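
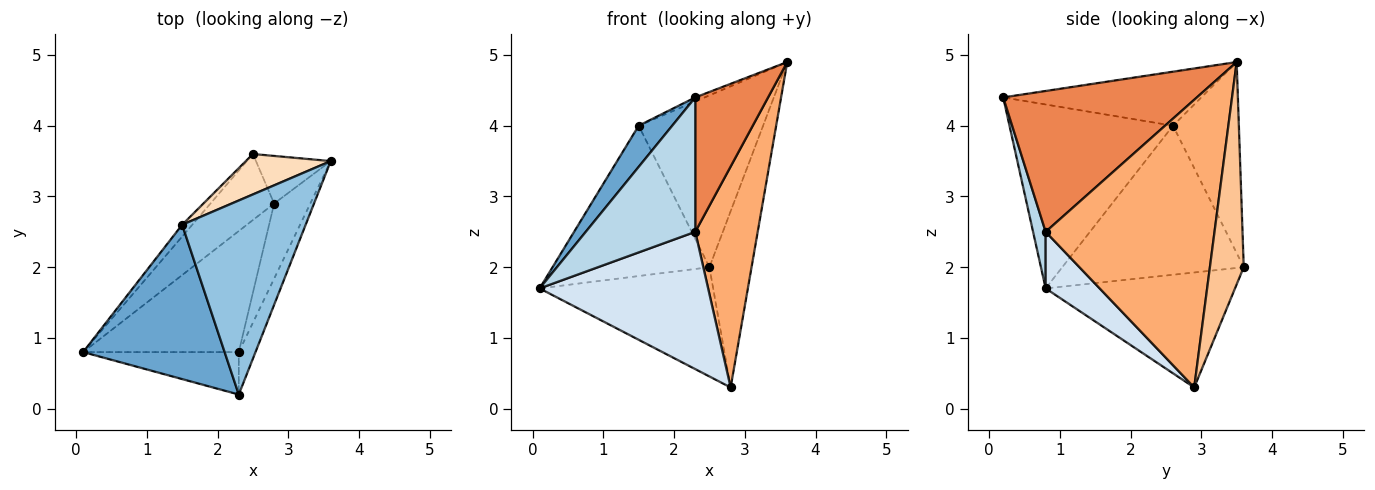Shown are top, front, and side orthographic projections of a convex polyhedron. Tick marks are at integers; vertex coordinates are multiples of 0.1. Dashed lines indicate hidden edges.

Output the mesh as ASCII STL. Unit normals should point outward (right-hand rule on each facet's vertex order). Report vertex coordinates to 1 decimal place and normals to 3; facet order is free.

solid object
 facet normal -0.782 -0.160 0.602
  outer loop
   vertex 1.5 2.6 4.0
   vertex 0.1 0.8 1.7
   vertex 2.3 0.2 4.4
  endloop
 endfacet
 facet normal -0.401 0.019 0.916
  outer loop
   vertex 1.5 2.6 4.0
   vertex 2.3 0.2 4.4
   vertex 3.6 3.5 4.9
  endloop
 endfacet
 facet normal 0.109 -0.948 -0.299
  outer loop
   vertex 2.3 0.8 2.5
   vertex 2.3 0.2 4.4
   vertex 0.1 0.8 1.7
  endloop
 endfacet
 facet normal 0.234 -0.729 -0.643
  outer loop
   vertex 2.3 0.8 2.5
   vertex 0.1 0.8 1.7
   vertex 2.8 2.9 0.3
  endloop
 endfacet
 facet normal 0.930 -0.350 -0.110
  outer loop
   vertex 2.3 0.8 2.5
   vertex 3.6 3.5 4.9
   vertex 2.3 0.2 4.4
  endloop
 endfacet
 facet normal 0.931 -0.344 -0.117
  outer loop
   vertex 2.3 0.8 2.5
   vertex 2.8 2.9 0.3
   vertex 3.6 3.5 4.9
  endloop
 endfacet
 facet normal 0.613 0.763 -0.206
  outer loop
   vertex 2.5 3.6 2.0
   vertex 3.6 3.5 4.9
   vertex 2.8 2.9 0.3
  endloop
 endfacet
 facet normal -0.458 0.865 0.204
  outer loop
   vertex 2.5 3.6 2.0
   vertex 1.5 2.6 4.0
   vertex 3.6 3.5 4.9
  endloop
 endfacet
 facet normal -0.683 0.626 -0.378
  outer loop
   vertex 2.5 3.6 2.0
   vertex 2.8 2.9 0.3
   vertex 0.1 0.8 1.7
  endloop
 endfacet
 facet normal -0.756 0.653 -0.051
  outer loop
   vertex 2.5 3.6 2.0
   vertex 0.1 0.8 1.7
   vertex 1.5 2.6 4.0
  endloop
 endfacet
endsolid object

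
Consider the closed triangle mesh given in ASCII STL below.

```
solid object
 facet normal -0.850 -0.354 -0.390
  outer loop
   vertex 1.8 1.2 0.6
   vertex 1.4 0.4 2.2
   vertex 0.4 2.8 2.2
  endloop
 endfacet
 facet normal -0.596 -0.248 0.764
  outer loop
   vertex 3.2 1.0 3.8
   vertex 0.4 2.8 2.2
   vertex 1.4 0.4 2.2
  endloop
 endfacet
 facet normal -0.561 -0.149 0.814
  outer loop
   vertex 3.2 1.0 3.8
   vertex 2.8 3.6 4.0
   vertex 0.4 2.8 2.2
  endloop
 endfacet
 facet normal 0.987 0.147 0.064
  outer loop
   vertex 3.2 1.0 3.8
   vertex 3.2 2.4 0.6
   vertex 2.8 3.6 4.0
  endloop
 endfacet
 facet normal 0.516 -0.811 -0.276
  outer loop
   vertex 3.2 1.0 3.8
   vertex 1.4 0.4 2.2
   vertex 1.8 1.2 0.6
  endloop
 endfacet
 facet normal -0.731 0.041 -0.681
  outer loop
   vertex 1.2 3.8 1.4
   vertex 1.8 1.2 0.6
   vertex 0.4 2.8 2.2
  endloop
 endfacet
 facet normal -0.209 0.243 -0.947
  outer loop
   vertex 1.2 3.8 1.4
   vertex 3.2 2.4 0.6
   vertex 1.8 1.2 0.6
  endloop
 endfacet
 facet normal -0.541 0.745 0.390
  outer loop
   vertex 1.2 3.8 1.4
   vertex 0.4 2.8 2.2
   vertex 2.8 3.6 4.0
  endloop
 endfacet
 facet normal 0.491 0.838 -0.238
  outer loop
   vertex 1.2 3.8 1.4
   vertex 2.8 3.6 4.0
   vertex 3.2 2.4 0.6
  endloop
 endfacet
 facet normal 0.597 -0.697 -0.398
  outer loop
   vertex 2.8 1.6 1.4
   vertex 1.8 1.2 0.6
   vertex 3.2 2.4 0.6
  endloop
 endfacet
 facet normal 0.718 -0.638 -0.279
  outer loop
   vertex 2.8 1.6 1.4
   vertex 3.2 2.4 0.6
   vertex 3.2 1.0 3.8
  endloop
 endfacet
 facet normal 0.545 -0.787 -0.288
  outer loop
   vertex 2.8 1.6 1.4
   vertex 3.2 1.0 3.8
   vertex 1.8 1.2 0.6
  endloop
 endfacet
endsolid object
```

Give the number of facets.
12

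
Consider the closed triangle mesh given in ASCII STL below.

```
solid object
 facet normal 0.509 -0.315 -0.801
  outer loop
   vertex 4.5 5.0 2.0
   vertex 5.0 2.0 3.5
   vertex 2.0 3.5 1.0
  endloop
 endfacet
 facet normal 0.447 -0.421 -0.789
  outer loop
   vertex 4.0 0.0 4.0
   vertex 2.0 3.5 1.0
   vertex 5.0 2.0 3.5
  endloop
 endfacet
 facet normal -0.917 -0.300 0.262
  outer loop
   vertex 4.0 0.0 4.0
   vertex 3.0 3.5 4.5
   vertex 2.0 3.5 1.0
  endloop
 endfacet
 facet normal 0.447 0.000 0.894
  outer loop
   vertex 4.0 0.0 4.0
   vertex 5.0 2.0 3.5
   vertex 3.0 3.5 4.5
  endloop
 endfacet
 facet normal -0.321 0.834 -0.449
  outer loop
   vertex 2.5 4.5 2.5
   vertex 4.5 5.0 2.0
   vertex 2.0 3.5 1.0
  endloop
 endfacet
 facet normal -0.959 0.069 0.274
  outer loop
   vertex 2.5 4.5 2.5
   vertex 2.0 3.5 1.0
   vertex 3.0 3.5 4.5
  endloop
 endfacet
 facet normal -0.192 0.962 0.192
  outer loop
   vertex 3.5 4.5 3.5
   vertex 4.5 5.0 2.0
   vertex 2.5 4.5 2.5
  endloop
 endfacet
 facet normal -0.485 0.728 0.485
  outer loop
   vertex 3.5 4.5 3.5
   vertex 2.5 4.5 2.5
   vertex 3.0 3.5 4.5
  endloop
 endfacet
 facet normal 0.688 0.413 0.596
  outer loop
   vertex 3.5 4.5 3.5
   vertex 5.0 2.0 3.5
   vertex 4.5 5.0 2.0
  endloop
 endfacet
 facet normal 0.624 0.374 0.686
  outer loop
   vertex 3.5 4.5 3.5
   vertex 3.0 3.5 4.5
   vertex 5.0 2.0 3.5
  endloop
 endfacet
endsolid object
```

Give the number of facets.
10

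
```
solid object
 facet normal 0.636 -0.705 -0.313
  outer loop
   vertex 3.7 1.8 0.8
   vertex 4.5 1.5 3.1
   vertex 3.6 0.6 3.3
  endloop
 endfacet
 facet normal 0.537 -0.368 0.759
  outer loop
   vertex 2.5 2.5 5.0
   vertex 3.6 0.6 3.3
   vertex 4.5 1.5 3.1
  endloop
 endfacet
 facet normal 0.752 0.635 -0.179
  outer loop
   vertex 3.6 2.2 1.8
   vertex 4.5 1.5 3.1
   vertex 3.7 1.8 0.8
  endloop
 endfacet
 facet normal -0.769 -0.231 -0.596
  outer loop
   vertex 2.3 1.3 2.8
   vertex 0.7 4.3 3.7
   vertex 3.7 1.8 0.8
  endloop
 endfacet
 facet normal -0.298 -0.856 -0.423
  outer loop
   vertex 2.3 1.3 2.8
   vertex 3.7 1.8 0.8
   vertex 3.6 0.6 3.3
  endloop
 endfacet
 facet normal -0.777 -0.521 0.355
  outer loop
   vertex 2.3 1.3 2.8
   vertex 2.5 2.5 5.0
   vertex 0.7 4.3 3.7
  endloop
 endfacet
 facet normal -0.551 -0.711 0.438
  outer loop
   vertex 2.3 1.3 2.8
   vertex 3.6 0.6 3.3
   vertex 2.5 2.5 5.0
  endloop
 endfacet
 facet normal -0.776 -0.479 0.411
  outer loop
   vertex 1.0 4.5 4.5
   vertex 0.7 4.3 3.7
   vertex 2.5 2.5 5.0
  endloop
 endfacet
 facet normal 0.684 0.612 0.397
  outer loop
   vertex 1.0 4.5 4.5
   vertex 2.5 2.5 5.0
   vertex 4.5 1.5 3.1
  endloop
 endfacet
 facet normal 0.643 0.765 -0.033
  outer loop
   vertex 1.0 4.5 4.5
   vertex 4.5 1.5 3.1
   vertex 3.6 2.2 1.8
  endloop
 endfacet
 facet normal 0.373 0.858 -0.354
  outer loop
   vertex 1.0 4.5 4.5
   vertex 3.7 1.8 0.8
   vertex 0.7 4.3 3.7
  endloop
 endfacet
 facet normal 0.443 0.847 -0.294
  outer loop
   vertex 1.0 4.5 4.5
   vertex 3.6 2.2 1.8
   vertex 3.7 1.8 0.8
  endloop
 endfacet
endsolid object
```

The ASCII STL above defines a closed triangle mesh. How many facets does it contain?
12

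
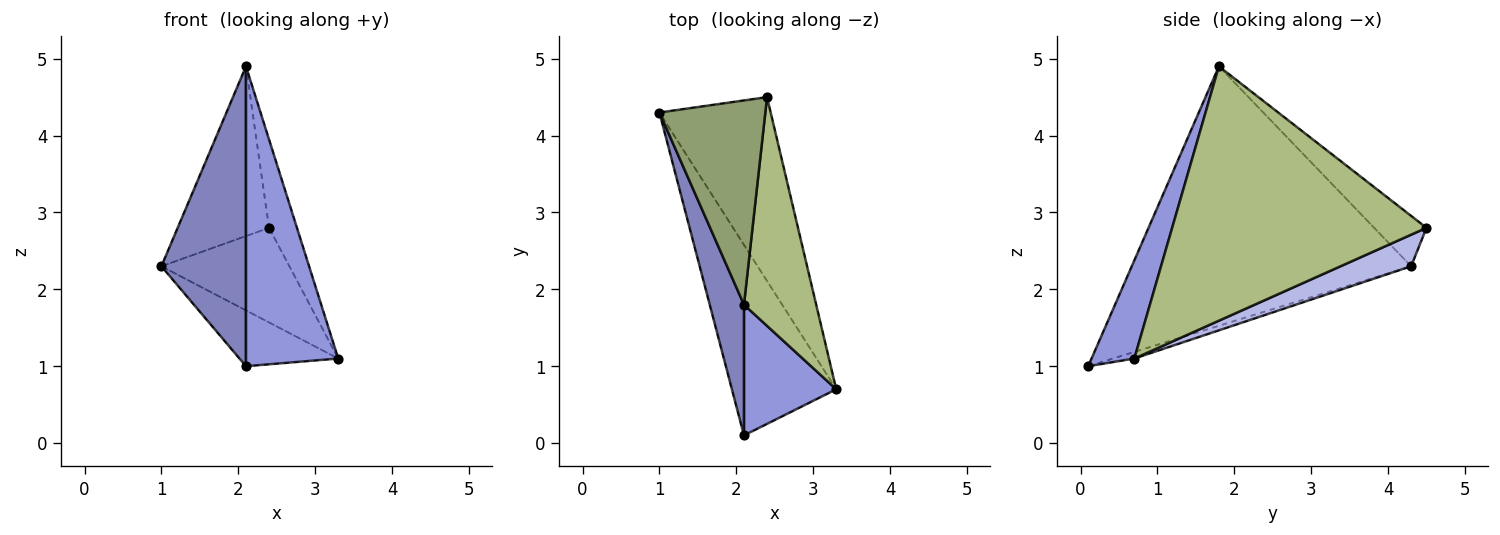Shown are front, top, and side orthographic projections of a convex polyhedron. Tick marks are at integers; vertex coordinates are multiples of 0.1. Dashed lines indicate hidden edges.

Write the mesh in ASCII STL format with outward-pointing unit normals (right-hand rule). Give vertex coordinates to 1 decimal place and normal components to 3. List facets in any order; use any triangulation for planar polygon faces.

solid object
 facet normal -0.060 0.281 -0.958
  outer loop
   vertex 2.1 0.1 1.0
   vertex 1.0 4.3 2.3
   vertex 3.3 0.7 1.1
  endloop
 endfacet
 facet normal -0.950 -0.287 0.125
  outer loop
   vertex 2.1 1.8 4.9
   vertex 1.0 4.3 2.3
   vertex 2.1 0.1 1.0
  endloop
 endfacet
 facet normal 0.391 -0.844 0.368
  outer loop
   vertex 2.1 1.8 4.9
   vertex 2.1 0.1 1.0
   vertex 3.3 0.7 1.1
  endloop
 endfacet
 facet normal 0.245 0.444 -0.862
  outer loop
   vertex 2.4 4.5 2.8
   vertex 3.3 0.7 1.1
   vertex 1.0 4.3 2.3
  endloop
 endfacet
 facet normal -0.344 0.600 0.722
  outer loop
   vertex 2.4 4.5 2.8
   vertex 1.0 4.3 2.3
   vertex 2.1 1.8 4.9
  endloop
 endfacet
 facet normal 0.957 0.105 0.272
  outer loop
   vertex 2.4 4.5 2.8
   vertex 2.1 1.8 4.9
   vertex 3.3 0.7 1.1
  endloop
 endfacet
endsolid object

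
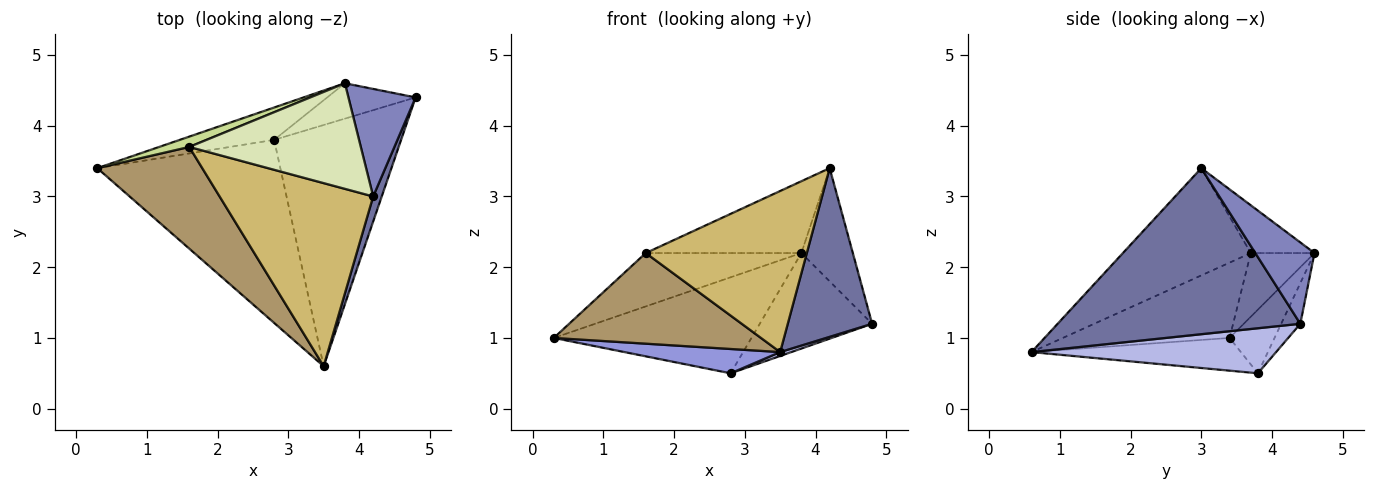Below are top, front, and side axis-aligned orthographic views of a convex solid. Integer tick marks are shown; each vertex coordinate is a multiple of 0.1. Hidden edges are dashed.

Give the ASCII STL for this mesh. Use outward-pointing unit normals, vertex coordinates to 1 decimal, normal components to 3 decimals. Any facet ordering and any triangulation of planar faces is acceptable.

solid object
 facet normal 0.943 -0.328 0.049
  outer loop
   vertex 4.2 3.0 3.4
   vertex 3.5 0.6 0.8
   vertex 4.8 4.4 1.2
  endloop
 endfacet
 facet normal 0.640 0.557 0.529
  outer loop
   vertex 3.8 4.6 2.2
   vertex 4.2 3.0 3.4
   vertex 4.8 4.4 1.2
  endloop
 endfacet
 facet normal -0.174 -0.130 -0.976
  outer loop
   vertex 2.8 3.8 0.5
   vertex 3.5 0.6 0.8
   vertex 0.3 3.4 1.0
  endloop
 endfacet
 facet normal 0.334 -0.015 -0.942
  outer loop
   vertex 2.8 3.8 0.5
   vertex 4.8 4.4 1.2
   vertex 3.5 0.6 0.8
  endloop
 endfacet
 facet normal -0.211 0.926 -0.312
  outer loop
   vertex 2.8 3.8 0.5
   vertex 0.3 3.4 1.0
   vertex 3.8 4.6 2.2
  endloop
 endfacet
 facet normal -0.158 0.926 -0.343
  outer loop
   vertex 2.8 3.8 0.5
   vertex 3.8 4.6 2.2
   vertex 4.8 4.4 1.2
  endloop
 endfacet
 facet normal -0.373 0.911 0.176
  outer loop
   vertex 1.6 3.7 2.2
   vertex 3.8 4.6 2.2
   vertex 0.3 3.4 1.0
  endloop
 endfacet
 facet normal -0.224 0.548 0.806
  outer loop
   vertex 1.6 3.7 2.2
   vertex 4.2 3.0 3.4
   vertex 3.8 4.6 2.2
  endloop
 endfacet
 facet normal -0.472 -0.587 0.658
  outer loop
   vertex 1.6 3.7 2.2
   vertex 0.3 3.4 1.0
   vertex 3.5 0.6 0.8
  endloop
 endfacet
 facet normal -0.464 -0.585 0.665
  outer loop
   vertex 1.6 3.7 2.2
   vertex 3.5 0.6 0.8
   vertex 4.2 3.0 3.4
  endloop
 endfacet
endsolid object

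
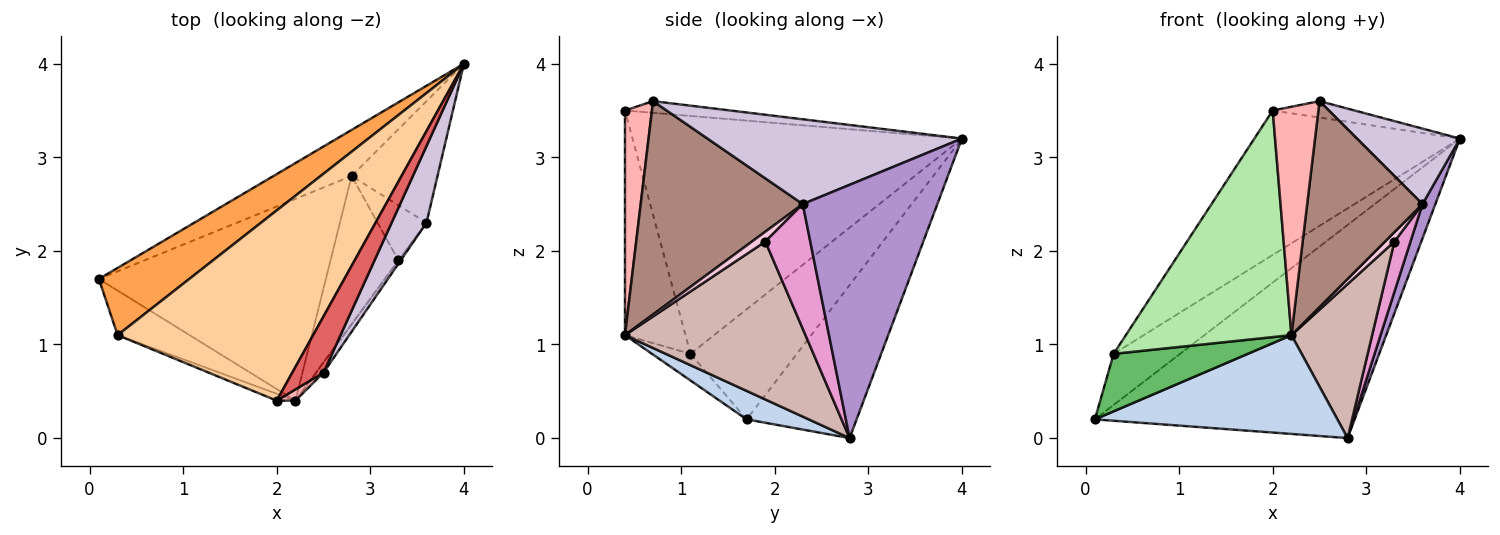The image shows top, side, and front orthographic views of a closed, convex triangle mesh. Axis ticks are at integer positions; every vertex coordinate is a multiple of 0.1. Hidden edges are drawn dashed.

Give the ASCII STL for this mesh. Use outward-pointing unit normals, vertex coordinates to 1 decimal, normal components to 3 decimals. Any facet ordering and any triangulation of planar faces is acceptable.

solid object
 facet normal -0.382 0.903 -0.195
  outer loop
   vertex 2.8 2.8 0.0
   vertex 0.1 1.7 0.2
   vertex 4.0 4.0 3.2
  endloop
 endfacet
 facet normal 0.112 -0.437 -0.892
  outer loop
   vertex 2.2 0.4 1.1
   vertex 0.1 1.7 0.2
   vertex 2.8 2.8 0.0
  endloop
 endfacet
 facet normal -0.696 0.435 0.571
  outer loop
   vertex 0.3 1.1 0.9
   vertex 4.0 4.0 3.2
   vertex 0.1 1.7 0.2
  endloop
 endfacet
 facet normal -0.696 0.434 0.572
  outer loop
   vertex 0.3 1.1 0.9
   vertex 2.0 0.4 3.5
   vertex 4.0 4.0 3.2
  endloop
 endfacet
 facet normal -0.221 -0.771 -0.598
  outer loop
   vertex 0.3 1.1 0.9
   vertex 0.1 1.7 0.2
   vertex 2.2 0.4 1.1
  endloop
 endfacet
 facet normal -0.343 -0.939 -0.029
  outer loop
   vertex 0.3 1.1 0.9
   vertex 2.2 0.4 1.1
   vertex 2.0 0.4 3.5
  endloop
 endfacet
 facet normal -0.339 0.263 0.903
  outer loop
   vertex 2.5 0.7 3.6
   vertex 4.0 4.0 3.2
   vertex 2.0 0.4 3.5
  endloop
 endfacet
 facet normal 0.508 -0.860 0.042
  outer loop
   vertex 2.5 0.7 3.6
   vertex 2.0 0.4 3.5
   vertex 2.2 0.4 1.1
  endloop
 endfacet
 facet normal 0.943 -0.090 -0.320
  outer loop
   vertex 3.6 2.3 2.5
   vertex 2.8 2.8 0.0
   vertex 4.0 4.0 3.2
  endloop
 endfacet
 facet normal 0.866 -0.351 0.356
  outer loop
   vertex 3.6 2.3 2.5
   vertex 4.0 4.0 3.2
   vertex 2.5 0.7 3.6
  endloop
 endfacet
 facet normal 0.815 -0.579 -0.028
  outer loop
   vertex 3.6 2.3 2.5
   vertex 2.5 0.7 3.6
   vertex 2.2 0.4 1.1
  endloop
 endfacet
 facet normal 0.850 -0.380 -0.365
  outer loop
   vertex 3.3 1.9 2.1
   vertex 2.2 0.4 1.1
   vertex 2.8 2.8 0.0
  endloop
 endfacet
 facet normal 0.883 -0.317 -0.346
  outer loop
   vertex 3.3 1.9 2.1
   vertex 2.8 2.8 0.0
   vertex 3.6 2.3 2.5
  endloop
 endfacet
 facet normal 0.819 -0.573 -0.041
  outer loop
   vertex 3.3 1.9 2.1
   vertex 3.6 2.3 2.5
   vertex 2.2 0.4 1.1
  endloop
 endfacet
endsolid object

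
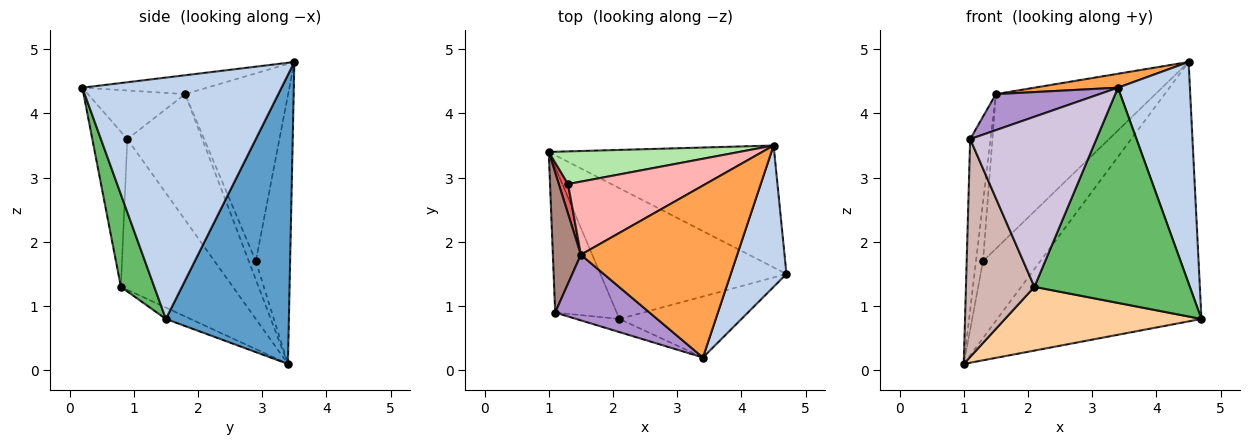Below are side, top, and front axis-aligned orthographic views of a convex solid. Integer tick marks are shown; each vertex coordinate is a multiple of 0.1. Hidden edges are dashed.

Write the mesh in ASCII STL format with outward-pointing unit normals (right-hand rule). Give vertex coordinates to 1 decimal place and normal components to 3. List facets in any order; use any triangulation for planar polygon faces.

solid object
 facet normal 0.479 0.795 -0.373
  outer loop
   vertex 4.5 3.5 4.8
   vertex 4.7 1.5 0.8
   vertex 1.0 3.4 0.1
  endloop
 endfacet
 facet normal 0.919 -0.332 0.212
  outer loop
   vertex 4.5 3.5 4.8
   vertex 3.4 0.2 4.4
   vertex 4.7 1.5 0.8
  endloop
 endfacet
 facet normal -0.120 -0.080 0.990
  outer loop
   vertex 1.5 1.8 4.3
   vertex 3.4 0.2 4.4
   vertex 4.5 3.5 4.8
  endloop
 endfacet
 facet normal -0.055 -0.437 -0.898
  outer loop
   vertex 2.1 0.8 1.3
   vertex 1.0 3.4 0.1
   vertex 4.7 1.5 0.8
  endloop
 endfacet
 facet normal 0.202 -0.942 -0.267
  outer loop
   vertex 2.1 0.8 1.3
   vertex 4.7 1.5 0.8
   vertex 3.4 0.2 4.4
  endloop
 endfacet
 facet normal -0.483 0.806 0.342
  outer loop
   vertex 1.3 2.9 1.7
   vertex 4.5 3.5 4.8
   vertex 1.0 3.4 0.1
  endloop
 endfacet
 facet normal -0.667 0.667 0.333
  outer loop
   vertex 1.3 2.9 1.7
   vertex 1.0 3.4 0.1
   vertex 1.5 1.8 4.3
  endloop
 endfacet
 facet normal -0.504 0.781 0.369
  outer loop
   vertex 1.3 2.9 1.7
   vertex 1.5 1.8 4.3
   vertex 4.5 3.5 4.8
  endloop
 endfacet
 facet normal -0.411 -0.439 0.799
  outer loop
   vertex 1.1 0.9 3.6
   vertex 3.4 0.2 4.4
   vertex 1.5 1.8 4.3
  endloop
 endfacet
 facet normal -0.267 -0.961 -0.074
  outer loop
   vertex 1.1 0.9 3.6
   vertex 2.1 0.8 1.3
   vertex 3.4 0.2 4.4
  endloop
 endfacet
 facet normal -0.944 0.256 0.210
  outer loop
   vertex 1.1 0.9 3.6
   vertex 1.5 1.8 4.3
   vertex 1.0 3.4 0.1
  endloop
 endfacet
 facet normal -0.806 -0.493 -0.329
  outer loop
   vertex 1.1 0.9 3.6
   vertex 1.0 3.4 0.1
   vertex 2.1 0.8 1.3
  endloop
 endfacet
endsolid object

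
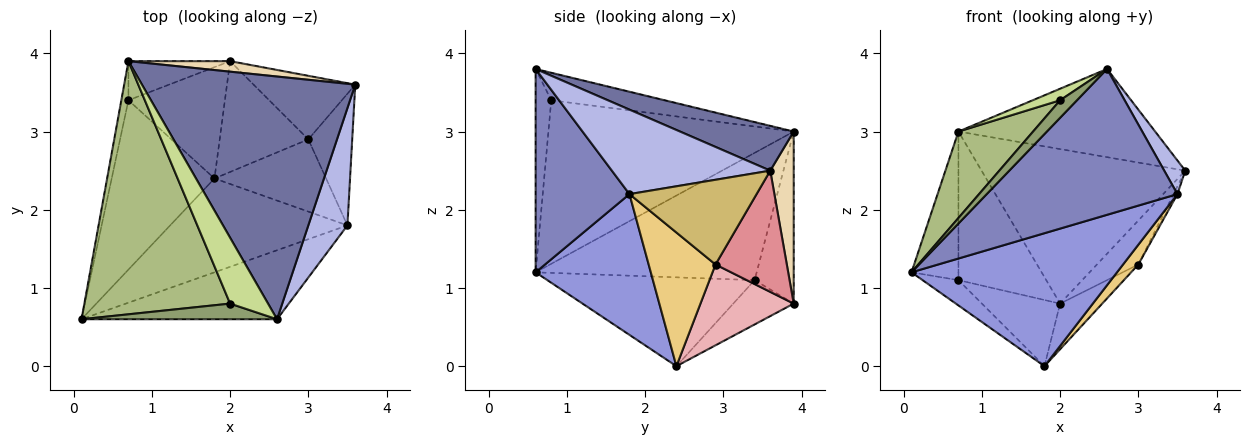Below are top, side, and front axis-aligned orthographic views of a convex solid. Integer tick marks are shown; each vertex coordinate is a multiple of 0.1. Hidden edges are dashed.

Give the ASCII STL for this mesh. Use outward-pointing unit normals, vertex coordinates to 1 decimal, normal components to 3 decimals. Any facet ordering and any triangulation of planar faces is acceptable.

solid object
 facet normal 0.194 0.335 0.922
  outer loop
   vertex 0.7 3.9 3.0
   vertex 2.6 0.6 3.8
   vertex 3.6 3.6 2.5
  endloop
 endfacet
 facet normal 0.406 -0.826 -0.391
  outer loop
   vertex 3.5 1.8 2.2
   vertex 2.6 0.6 3.8
   vertex 0.1 0.6 1.2
  endloop
 endfacet
 facet normal 0.416 -0.743 -0.524
  outer loop
   vertex 3.5 1.8 2.2
   vertex 0.1 0.6 1.2
   vertex 1.8 2.4 0.0
  endloop
 endfacet
 facet normal 0.901 -0.120 0.417
  outer loop
   vertex 3.5 1.8 2.2
   vertex 3.6 3.6 2.5
   vertex 2.6 0.6 3.8
  endloop
 endfacet
 facet normal -0.569 -0.613 0.548
  outer loop
   vertex 2.0 0.8 3.4
   vertex 0.1 0.6 1.2
   vertex 2.6 0.6 3.8
  endloop
 endfacet
 facet normal -0.728 -0.222 0.649
  outer loop
   vertex 2.0 0.8 3.4
   vertex 0.7 3.9 3.0
   vertex 0.1 0.6 1.2
  endloop
 endfacet
 facet normal -0.581 -0.140 0.802
  outer loop
   vertex 2.0 0.8 3.4
   vertex 2.6 0.6 3.8
   vertex 0.7 3.9 3.0
  endloop
 endfacet
 facet normal -0.650 0.112 -0.752
  outer loop
   vertex 0.7 3.4 1.1
   vertex 1.8 2.4 0.0
   vertex 0.1 0.6 1.2
  endloop
 endfacet
 facet normal -0.977 0.207 -0.055
  outer loop
   vertex 0.7 3.4 1.1
   vertex 0.1 0.6 1.2
   vertex 0.7 3.9 3.0
  endloop
 endfacet
 facet normal 0.888 0.027 -0.460
  outer loop
   vertex 3.0 2.9 1.3
   vertex 3.6 3.6 2.5
   vertex 3.5 1.8 2.2
  endloop
 endfacet
 facet normal 0.756 -0.173 -0.631
  outer loop
   vertex 3.0 2.9 1.3
   vertex 3.5 1.8 2.2
   vertex 1.8 2.4 0.0
  endloop
 endfacet
 facet normal 0.114 0.991 0.067
  outer loop
   vertex 2.0 3.9 0.8
   vertex 0.7 3.9 3.0
   vertex 3.6 3.6 2.5
  endloop
 endfacet
 facet normal -0.396 0.888 -0.234
  outer loop
   vertex 2.0 3.9 0.8
   vertex 0.7 3.4 1.1
   vertex 0.7 3.9 3.0
  endloop
 endfacet
 facet normal -0.367 0.475 -0.799
  outer loop
   vertex 2.0 3.9 0.8
   vertex 1.8 2.4 0.0
   vertex 0.7 3.4 1.1
  endloop
 endfacet
 facet normal 0.700 0.406 -0.587
  outer loop
   vertex 2.0 3.9 0.8
   vertex 3.6 3.6 2.5
   vertex 3.0 2.9 1.3
  endloop
 endfacet
 facet normal 0.645 0.291 -0.707
  outer loop
   vertex 2.0 3.9 0.8
   vertex 3.0 2.9 1.3
   vertex 1.8 2.4 0.0
  endloop
 endfacet
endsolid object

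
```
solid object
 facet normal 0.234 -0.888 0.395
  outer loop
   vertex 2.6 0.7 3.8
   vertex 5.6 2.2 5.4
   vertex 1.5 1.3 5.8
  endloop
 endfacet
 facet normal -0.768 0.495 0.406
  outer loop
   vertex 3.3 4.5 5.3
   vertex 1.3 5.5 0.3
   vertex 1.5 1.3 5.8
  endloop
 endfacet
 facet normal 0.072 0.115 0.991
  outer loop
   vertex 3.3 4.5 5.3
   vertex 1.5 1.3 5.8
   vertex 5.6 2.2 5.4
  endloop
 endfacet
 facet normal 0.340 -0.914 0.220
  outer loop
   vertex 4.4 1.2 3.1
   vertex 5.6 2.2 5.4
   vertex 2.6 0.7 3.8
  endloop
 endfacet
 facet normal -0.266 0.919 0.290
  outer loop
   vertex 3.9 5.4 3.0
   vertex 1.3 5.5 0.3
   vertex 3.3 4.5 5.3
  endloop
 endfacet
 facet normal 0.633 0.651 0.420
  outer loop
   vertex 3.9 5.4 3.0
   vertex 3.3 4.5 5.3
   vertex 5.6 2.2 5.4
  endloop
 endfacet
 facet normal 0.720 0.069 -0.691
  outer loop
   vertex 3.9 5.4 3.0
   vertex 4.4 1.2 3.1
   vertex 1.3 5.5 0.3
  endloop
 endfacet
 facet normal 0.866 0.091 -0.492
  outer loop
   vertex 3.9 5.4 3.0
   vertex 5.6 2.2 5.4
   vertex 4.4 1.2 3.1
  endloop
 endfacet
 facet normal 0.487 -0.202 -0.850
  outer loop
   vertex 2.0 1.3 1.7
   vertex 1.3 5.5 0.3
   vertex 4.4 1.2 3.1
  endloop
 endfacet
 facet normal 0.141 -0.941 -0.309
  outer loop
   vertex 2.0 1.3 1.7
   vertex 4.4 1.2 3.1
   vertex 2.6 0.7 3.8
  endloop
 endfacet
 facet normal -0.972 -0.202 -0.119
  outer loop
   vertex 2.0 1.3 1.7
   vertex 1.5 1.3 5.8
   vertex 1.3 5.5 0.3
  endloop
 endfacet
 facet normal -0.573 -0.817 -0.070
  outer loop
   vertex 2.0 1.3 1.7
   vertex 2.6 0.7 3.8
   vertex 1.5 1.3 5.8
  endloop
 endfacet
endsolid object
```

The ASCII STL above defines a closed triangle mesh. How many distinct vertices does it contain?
8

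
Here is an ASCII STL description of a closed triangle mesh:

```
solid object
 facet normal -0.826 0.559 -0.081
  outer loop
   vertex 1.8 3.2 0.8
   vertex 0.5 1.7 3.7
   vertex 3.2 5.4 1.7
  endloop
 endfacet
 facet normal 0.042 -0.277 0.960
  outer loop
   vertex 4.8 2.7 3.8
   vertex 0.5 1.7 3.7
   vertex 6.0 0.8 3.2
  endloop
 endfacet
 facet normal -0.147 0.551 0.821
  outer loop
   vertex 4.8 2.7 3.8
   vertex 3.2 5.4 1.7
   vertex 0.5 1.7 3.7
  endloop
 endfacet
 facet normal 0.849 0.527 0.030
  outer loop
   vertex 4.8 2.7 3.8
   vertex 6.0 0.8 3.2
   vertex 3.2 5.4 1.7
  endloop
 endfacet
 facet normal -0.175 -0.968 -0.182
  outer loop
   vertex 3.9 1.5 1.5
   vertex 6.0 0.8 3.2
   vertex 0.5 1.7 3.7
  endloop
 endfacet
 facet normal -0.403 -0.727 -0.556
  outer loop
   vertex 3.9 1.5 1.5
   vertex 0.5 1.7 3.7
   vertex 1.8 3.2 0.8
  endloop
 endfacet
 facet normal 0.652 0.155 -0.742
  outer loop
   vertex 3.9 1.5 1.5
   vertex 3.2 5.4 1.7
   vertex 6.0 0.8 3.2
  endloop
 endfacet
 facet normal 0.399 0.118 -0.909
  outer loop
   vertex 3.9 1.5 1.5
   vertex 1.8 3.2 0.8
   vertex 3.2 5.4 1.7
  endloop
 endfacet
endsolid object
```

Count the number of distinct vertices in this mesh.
6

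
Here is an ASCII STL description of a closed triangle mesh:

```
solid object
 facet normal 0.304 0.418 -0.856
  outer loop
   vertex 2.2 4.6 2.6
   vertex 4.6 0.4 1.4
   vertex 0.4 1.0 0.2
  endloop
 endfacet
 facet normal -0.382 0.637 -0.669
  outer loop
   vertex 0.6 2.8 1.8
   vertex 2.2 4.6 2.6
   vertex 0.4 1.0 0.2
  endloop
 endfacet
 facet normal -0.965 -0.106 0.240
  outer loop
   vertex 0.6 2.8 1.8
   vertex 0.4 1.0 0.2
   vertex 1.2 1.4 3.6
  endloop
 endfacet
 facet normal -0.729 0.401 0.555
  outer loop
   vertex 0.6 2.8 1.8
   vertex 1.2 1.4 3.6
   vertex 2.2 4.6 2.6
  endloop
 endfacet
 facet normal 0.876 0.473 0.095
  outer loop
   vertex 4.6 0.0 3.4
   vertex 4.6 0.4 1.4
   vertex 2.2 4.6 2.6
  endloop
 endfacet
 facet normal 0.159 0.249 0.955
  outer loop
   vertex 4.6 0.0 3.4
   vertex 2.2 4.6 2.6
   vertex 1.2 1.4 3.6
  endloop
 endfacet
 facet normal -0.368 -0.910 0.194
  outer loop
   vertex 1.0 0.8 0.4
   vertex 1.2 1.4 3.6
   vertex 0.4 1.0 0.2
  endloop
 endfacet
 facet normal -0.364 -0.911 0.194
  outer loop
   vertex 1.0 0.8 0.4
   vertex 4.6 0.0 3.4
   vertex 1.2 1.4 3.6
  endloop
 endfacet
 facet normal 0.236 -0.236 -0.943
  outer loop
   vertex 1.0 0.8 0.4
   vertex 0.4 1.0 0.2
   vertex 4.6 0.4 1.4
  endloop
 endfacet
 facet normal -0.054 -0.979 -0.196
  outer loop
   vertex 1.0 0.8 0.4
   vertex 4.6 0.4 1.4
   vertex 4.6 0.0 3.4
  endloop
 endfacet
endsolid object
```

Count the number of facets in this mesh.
10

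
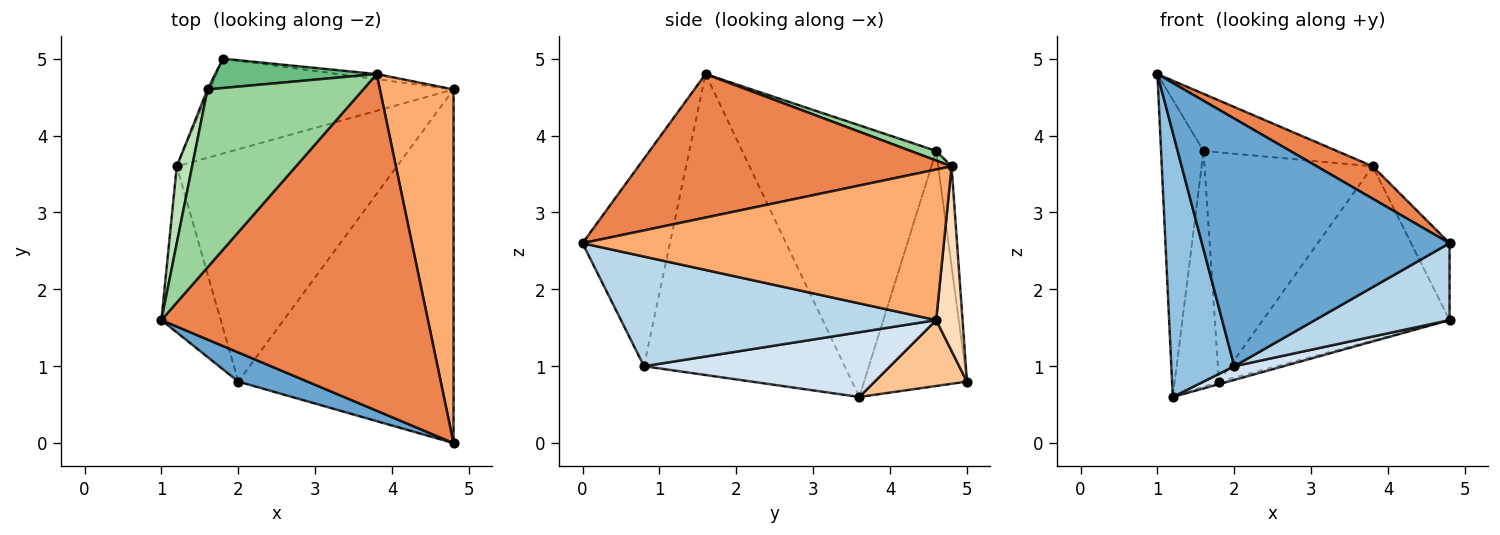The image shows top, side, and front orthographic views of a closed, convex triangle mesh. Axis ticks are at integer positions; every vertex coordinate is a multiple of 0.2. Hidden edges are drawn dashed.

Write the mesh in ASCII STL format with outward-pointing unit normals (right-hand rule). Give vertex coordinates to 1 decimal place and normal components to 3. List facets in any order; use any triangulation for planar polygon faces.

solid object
 facet normal -0.331 -0.937 0.110
  outer loop
   vertex 2.0 0.8 1.0
   vertex 4.8 0.0 2.6
   vertex 1.0 1.6 4.8
  endloop
 endfacet
 facet normal -0.938 -0.294 -0.185
  outer loop
   vertex 2.0 0.8 1.0
   vertex 1.0 1.6 4.8
   vertex 1.2 3.6 0.6
  endloop
 endfacet
 facet normal 0.446 -0.190 -0.875
  outer loop
   vertex 2.0 0.8 1.0
   vertex 4.8 4.6 1.6
   vertex 4.8 0.0 2.6
  endloop
 endfacet
 facet normal 0.282 -0.056 -0.958
  outer loop
   vertex 2.0 0.8 1.0
   vertex 1.2 3.6 0.6
   vertex 4.8 4.6 1.6
  endloop
 endfacet
 facet normal 0.472 -0.084 0.877
  outer loop
   vertex 3.8 4.8 3.6
   vertex 1.0 1.6 4.8
   vertex 4.8 0.0 2.6
  endloop
 endfacet
 facet normal 0.894 0.095 0.438
  outer loop
   vertex 3.8 4.8 3.6
   vertex 4.8 0.0 2.6
   vertex 4.8 4.6 1.6
  endloop
 endfacet
 facet normal 0.261 0.026 -0.965
  outer loop
   vertex 1.8 5.0 0.8
   vertex 4.8 4.6 1.6
   vertex 1.2 3.6 0.6
  endloop
 endfacet
 facet normal 0.140 0.990 -0.029
  outer loop
   vertex 1.8 5.0 0.8
   vertex 3.8 4.8 3.6
   vertex 4.8 4.6 1.6
  endloop
 endfacet
 facet normal -0.078 0.989 0.127
  outer loop
   vertex 1.6 4.6 3.8
   vertex 3.8 4.8 3.6
   vertex 1.8 5.0 0.8
  endloop
 endfacet
 facet normal 0.059 0.305 0.951
  outer loop
   vertex 1.6 4.6 3.8
   vertex 1.0 1.6 4.8
   vertex 3.8 4.8 3.6
  endloop
 endfacet
 facet normal -0.975 0.213 0.055
  outer loop
   vertex 1.6 4.6 3.8
   vertex 1.2 3.6 0.6
   vertex 1.0 1.6 4.8
  endloop
 endfacet
 facet normal -0.919 0.395 -0.009
  outer loop
   vertex 1.6 4.6 3.8
   vertex 1.8 5.0 0.8
   vertex 1.2 3.6 0.6
  endloop
 endfacet
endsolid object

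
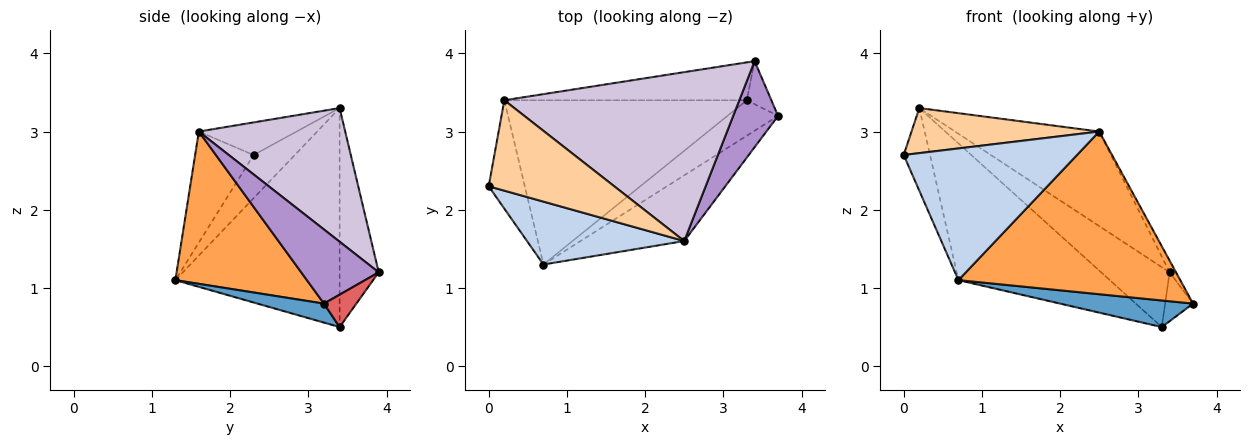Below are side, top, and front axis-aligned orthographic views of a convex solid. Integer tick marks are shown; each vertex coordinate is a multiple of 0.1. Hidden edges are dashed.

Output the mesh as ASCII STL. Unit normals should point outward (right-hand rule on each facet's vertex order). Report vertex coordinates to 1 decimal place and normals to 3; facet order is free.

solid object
 facet normal 0.287 -0.575 -0.766
  outer loop
   vertex 3.3 3.4 0.5
   vertex 3.7 3.2 0.8
   vertex 0.7 1.3 1.1
  endloop
 endfacet
 facet normal -0.291 -0.863 0.412
  outer loop
   vertex 2.5 1.6 3.0
   vertex 0.0 2.3 2.7
   vertex 0.7 1.3 1.1
  endloop
 endfacet
 facet normal 0.482 -0.813 -0.328
  outer loop
   vertex 2.5 1.6 3.0
   vertex 0.7 1.3 1.1
   vertex 3.7 3.2 0.8
  endloop
 endfacet
 facet normal -0.226 -0.434 0.872
  outer loop
   vertex 0.2 3.4 3.3
   vertex 0.0 2.3 2.7
   vertex 2.5 1.6 3.0
  endloop
 endfacet
 facet normal -0.689 0.440 -0.576
  outer loop
   vertex 0.2 3.4 3.3
   vertex 0.7 1.3 1.1
   vertex 0.0 2.3 2.7
  endloop
 endfacet
 facet normal -0.570 0.526 -0.631
  outer loop
   vertex 0.2 3.4 3.3
   vertex 3.3 3.4 0.5
   vertex 0.7 1.3 1.1
  endloop
 endfacet
 facet normal 0.657 0.566 -0.498
  outer loop
   vertex 3.4 3.9 1.2
   vertex 3.7 3.2 0.8
   vertex 3.3 3.4 0.5
  endloop
 endfacet
 facet normal -0.435 0.761 -0.481
  outer loop
   vertex 3.4 3.9 1.2
   vertex 3.3 3.4 0.5
   vertex 0.2 3.4 3.3
  endloop
 endfacet
 facet normal 0.853 0.070 0.517
  outer loop
   vertex 3.4 3.9 1.2
   vertex 2.5 1.6 3.0
   vertex 3.7 3.2 0.8
  endloop
 endfacet
 facet normal 0.445 0.438 0.782
  outer loop
   vertex 3.4 3.9 1.2
   vertex 0.2 3.4 3.3
   vertex 2.5 1.6 3.0
  endloop
 endfacet
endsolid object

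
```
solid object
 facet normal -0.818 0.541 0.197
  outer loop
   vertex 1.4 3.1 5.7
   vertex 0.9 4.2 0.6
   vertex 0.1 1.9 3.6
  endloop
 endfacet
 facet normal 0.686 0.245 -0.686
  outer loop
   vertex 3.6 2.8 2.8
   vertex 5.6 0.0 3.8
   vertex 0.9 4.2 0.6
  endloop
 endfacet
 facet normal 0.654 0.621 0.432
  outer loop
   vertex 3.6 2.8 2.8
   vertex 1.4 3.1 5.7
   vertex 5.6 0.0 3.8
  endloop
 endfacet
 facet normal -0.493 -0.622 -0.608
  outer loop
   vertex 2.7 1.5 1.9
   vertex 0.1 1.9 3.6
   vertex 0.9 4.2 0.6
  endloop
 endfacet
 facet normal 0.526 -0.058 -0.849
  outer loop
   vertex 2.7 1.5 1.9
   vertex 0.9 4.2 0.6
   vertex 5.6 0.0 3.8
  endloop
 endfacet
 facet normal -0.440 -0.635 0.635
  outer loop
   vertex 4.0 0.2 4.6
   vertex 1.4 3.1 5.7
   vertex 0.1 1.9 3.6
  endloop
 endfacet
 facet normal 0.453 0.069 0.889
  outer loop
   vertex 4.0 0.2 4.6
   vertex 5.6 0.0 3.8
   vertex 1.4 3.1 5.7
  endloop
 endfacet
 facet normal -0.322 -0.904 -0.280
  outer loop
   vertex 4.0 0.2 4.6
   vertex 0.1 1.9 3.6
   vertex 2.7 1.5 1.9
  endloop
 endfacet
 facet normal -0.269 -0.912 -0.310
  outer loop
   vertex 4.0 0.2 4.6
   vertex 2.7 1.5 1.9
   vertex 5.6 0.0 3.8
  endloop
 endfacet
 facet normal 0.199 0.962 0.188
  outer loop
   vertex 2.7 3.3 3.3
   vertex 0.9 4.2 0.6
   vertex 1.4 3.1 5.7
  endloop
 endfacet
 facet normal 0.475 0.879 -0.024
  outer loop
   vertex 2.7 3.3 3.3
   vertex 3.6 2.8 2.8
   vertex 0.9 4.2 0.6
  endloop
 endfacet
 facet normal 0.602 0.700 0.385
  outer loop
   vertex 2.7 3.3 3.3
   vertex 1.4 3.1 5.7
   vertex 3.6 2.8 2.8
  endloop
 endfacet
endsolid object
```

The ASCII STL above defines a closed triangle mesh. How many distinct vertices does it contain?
8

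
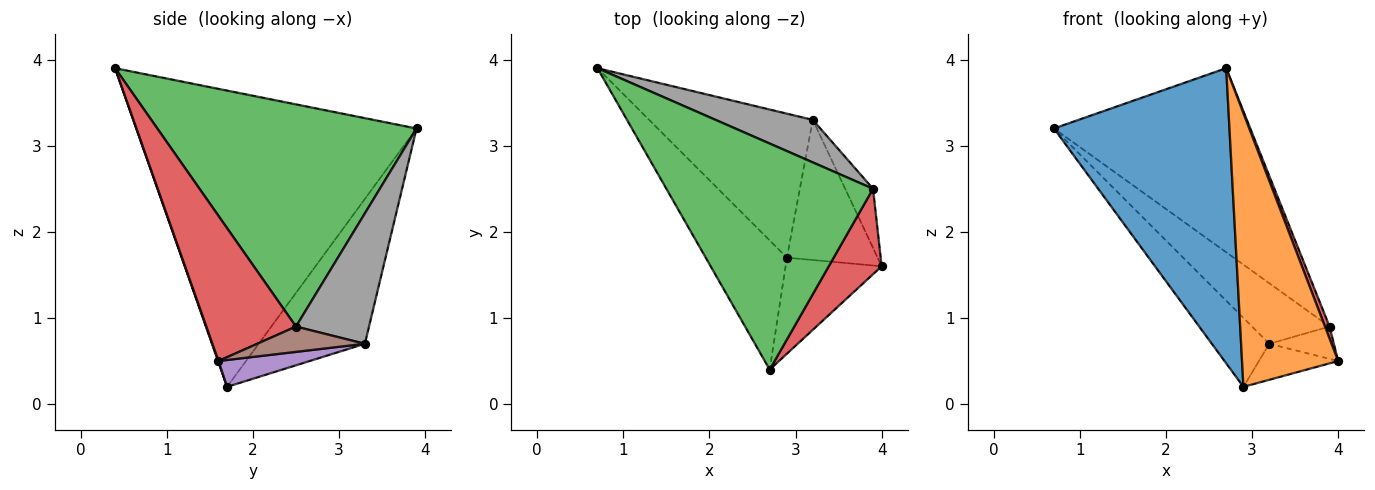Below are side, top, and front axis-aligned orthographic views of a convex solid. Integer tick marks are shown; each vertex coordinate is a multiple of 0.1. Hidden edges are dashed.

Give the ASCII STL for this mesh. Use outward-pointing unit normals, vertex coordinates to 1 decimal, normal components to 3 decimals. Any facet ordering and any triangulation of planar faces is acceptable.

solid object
 facet normal -0.826 -0.517 -0.226
  outer loop
   vertex 2.9 1.7 0.2
   vertex 2.7 0.4 3.9
   vertex 0.7 3.9 3.2
  endloop
 endfacet
 facet normal 0.005 -0.944 -0.331
  outer loop
   vertex 2.9 1.7 0.2
   vertex 4.0 1.6 0.5
   vertex 2.7 0.4 3.9
  endloop
 endfacet
 facet normal 0.640 0.485 0.596
  outer loop
   vertex 3.9 2.5 0.9
   vertex 0.7 3.9 3.2
   vertex 2.7 0.4 3.9
  endloop
 endfacet
 facet normal 0.938 -0.048 0.342
  outer loop
   vertex 3.9 2.5 0.9
   vertex 2.7 0.4 3.9
   vertex 4.0 1.6 0.5
  endloop
 endfacet
 facet normal 0.276 0.239 -0.931
  outer loop
   vertex 3.2 3.3 0.7
   vertex 4.0 1.6 0.5
   vertex 2.9 1.7 0.2
  endloop
 endfacet
 facet normal 0.624 0.374 -0.686
  outer loop
   vertex 3.2 3.3 0.7
   vertex 3.9 2.5 0.9
   vertex 4.0 1.6 0.5
  endloop
 endfacet
 facet normal -0.624 0.337 -0.705
  outer loop
   vertex 3.2 3.3 0.7
   vertex 2.9 1.7 0.2
   vertex 0.7 3.9 3.2
  endloop
 endfacet
 facet normal 0.611 0.648 0.455
  outer loop
   vertex 3.2 3.3 0.7
   vertex 0.7 3.9 3.2
   vertex 3.9 2.5 0.9
  endloop
 endfacet
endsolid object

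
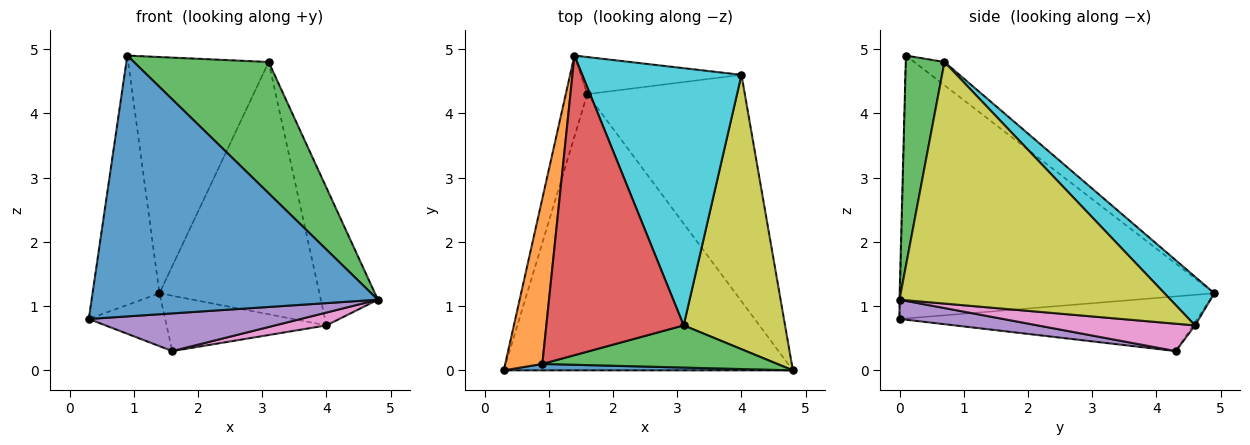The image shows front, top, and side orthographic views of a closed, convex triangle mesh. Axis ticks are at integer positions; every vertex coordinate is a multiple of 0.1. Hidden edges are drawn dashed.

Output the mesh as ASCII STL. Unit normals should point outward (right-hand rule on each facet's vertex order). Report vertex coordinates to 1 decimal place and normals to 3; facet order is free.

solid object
 facet normal -0.002 -1.000 0.025
  outer loop
   vertex 0.9 0.1 4.9
   vertex 0.3 0.0 0.8
   vertex 4.8 0.0 1.1
  endloop
 endfacet
 facet normal -0.969 0.206 0.137
  outer loop
   vertex 0.9 0.1 4.9
   vertex 1.4 4.9 1.2
   vertex 0.3 0.0 0.8
  endloop
 endfacet
 facet normal 0.264 -0.918 0.295
  outer loop
   vertex 3.1 0.7 4.8
   vertex 0.9 0.1 4.9
   vertex 4.8 0.0 1.1
  endloop
 endfacet
 facet normal -0.132 0.614 0.778
  outer loop
   vertex 3.1 0.7 4.8
   vertex 1.4 4.9 1.2
   vertex 0.9 0.1 4.9
  endloop
 endfacet
 facet normal 0.066 -0.135 -0.989
  outer loop
   vertex 1.6 4.3 0.3
   vertex 4.8 0.0 1.1
   vertex 0.3 0.0 0.8
  endloop
 endfacet
 facet normal -0.905 0.232 -0.356
  outer loop
   vertex 1.6 4.3 0.3
   vertex 0.3 0.0 0.8
   vertex 1.4 4.9 1.2
  endloop
 endfacet
 facet normal 0.171 -0.056 -0.984
  outer loop
   vertex 4.0 4.6 0.7
   vertex 4.8 0.0 1.1
   vertex 1.6 4.3 0.3
  endloop
 endfacet
 facet normal -0.011 0.831 -0.556
  outer loop
   vertex 4.0 4.6 0.7
   vertex 1.6 4.3 0.3
   vertex 1.4 4.9 1.2
  endloop
 endfacet
 facet normal 0.905 0.190 0.380
  outer loop
   vertex 4.0 4.6 0.7
   vertex 3.1 0.7 4.8
   vertex 4.8 0.0 1.1
  endloop
 endfacet
 facet normal 0.213 0.684 0.698
  outer loop
   vertex 4.0 4.6 0.7
   vertex 1.4 4.9 1.2
   vertex 3.1 0.7 4.8
  endloop
 endfacet
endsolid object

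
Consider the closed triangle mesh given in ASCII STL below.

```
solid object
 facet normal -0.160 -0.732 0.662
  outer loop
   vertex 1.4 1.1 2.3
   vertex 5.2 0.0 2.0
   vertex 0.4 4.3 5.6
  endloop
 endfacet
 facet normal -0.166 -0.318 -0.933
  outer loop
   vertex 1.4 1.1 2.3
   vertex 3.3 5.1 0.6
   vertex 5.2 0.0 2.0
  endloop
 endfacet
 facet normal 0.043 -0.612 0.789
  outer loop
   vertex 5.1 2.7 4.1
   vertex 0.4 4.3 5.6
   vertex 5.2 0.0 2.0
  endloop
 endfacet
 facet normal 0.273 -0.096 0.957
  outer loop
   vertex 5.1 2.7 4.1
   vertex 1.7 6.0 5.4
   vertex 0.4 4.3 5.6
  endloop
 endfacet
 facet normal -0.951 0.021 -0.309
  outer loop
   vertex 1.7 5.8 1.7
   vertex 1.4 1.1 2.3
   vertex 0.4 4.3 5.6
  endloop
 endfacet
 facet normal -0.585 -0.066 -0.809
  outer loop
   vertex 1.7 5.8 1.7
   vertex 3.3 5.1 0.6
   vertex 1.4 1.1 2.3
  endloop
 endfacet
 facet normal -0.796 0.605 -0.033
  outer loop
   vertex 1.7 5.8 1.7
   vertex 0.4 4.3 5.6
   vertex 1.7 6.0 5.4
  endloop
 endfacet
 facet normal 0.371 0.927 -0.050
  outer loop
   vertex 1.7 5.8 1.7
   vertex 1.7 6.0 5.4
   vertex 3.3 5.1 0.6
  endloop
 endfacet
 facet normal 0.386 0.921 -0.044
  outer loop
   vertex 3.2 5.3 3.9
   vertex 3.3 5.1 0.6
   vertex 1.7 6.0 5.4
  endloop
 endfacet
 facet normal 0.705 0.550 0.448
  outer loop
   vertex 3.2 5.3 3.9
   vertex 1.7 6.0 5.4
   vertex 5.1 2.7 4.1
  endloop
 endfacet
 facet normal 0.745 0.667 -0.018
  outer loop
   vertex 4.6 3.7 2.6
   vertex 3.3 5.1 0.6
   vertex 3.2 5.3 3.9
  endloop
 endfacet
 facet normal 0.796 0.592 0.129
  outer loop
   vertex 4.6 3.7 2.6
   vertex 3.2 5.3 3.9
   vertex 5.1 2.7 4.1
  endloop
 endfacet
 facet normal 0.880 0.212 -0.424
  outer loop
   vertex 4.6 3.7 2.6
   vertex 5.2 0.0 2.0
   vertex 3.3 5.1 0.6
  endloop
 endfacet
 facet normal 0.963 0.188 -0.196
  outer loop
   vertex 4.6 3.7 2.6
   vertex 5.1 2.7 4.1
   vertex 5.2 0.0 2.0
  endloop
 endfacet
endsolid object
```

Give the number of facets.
14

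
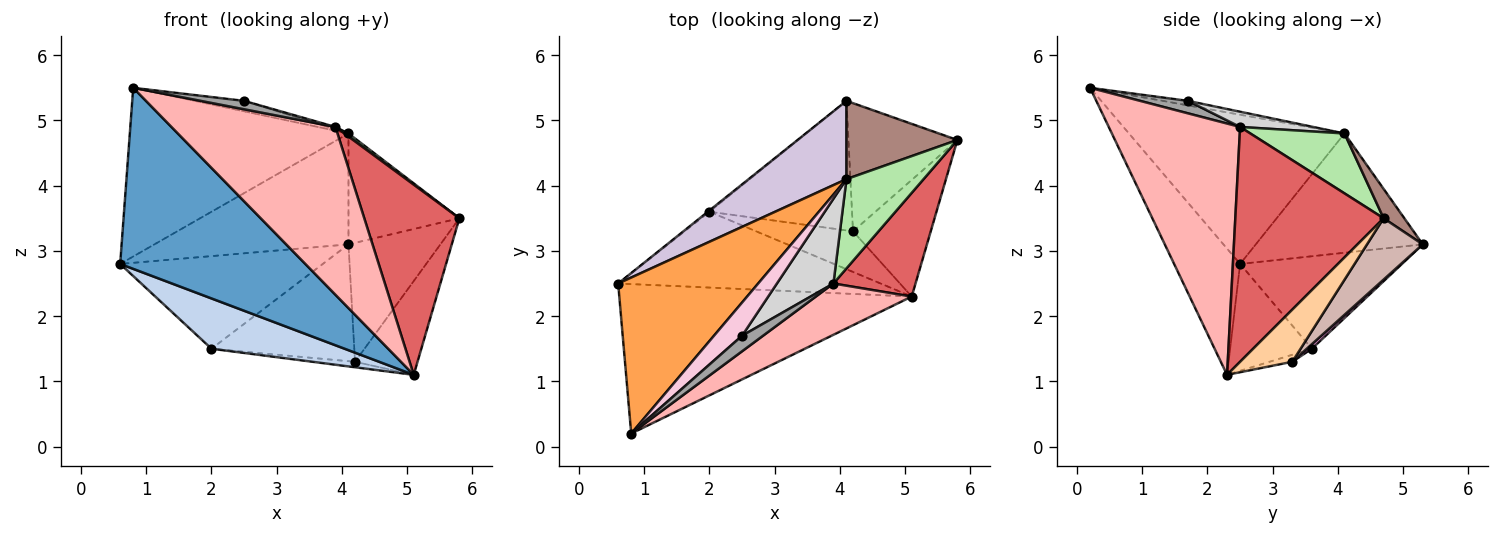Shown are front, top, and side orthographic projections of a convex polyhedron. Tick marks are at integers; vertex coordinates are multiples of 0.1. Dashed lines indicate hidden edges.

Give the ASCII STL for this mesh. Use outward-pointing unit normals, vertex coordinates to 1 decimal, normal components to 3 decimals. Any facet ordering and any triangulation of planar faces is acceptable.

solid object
 facet normal -0.265 -0.744 -0.614
  outer loop
   vertex 5.1 2.3 1.1
   vertex 0.8 0.2 5.5
   vertex 0.6 2.5 2.8
  endloop
 endfacet
 facet normal -0.321 -0.524 -0.789
  outer loop
   vertex 2.0 3.6 1.5
   vertex 5.1 2.3 1.1
   vertex 0.6 2.5 2.8
  endloop
 endfacet
 facet normal -0.586 0.595 0.550
  outer loop
   vertex 4.1 4.1 4.8
   vertex 0.6 2.5 2.8
   vertex 0.8 0.2 5.5
  endloop
 endfacet
 facet normal 0.464 0.555 -0.690
  outer loop
   vertex 4.2 3.3 1.3
   vertex 5.8 4.7 3.5
   vertex 5.1 2.3 1.1
  endloop
 endfacet
 facet normal -0.072 0.133 -0.988
  outer loop
   vertex 4.2 3.3 1.3
   vertex 5.1 2.3 1.1
   vertex 2.0 3.6 1.5
  endloop
 endfacet
 facet normal 0.613 -0.027 0.789
  outer loop
   vertex 3.9 2.5 4.9
   vertex 5.8 4.7 3.5
   vertex 4.1 4.1 4.8
  endloop
 endfacet
 facet normal 0.808 -0.518 0.282
  outer loop
   vertex 3.9 2.5 4.9
   vertex 5.1 2.3 1.1
   vertex 5.8 4.7 3.5
  endloop
 endfacet
 facet normal 0.608 -0.759 0.232
  outer loop
   vertex 3.9 2.5 4.9
   vertex 0.8 0.2 5.5
   vertex 5.1 2.3 1.1
  endloop
 endfacet
 facet normal -0.624 0.781 -0.011
  outer loop
   vertex 4.1 5.3 3.1
   vertex 2.0 3.6 1.5
   vertex 0.6 2.5 2.8
  endloop
 endfacet
 facet normal -0.575 0.668 0.472
  outer loop
   vertex 4.1 5.3 3.1
   vertex 0.6 2.5 2.8
   vertex 4.1 4.1 4.8
  endloop
 endfacet
 facet normal 0.151 0.808 0.570
  outer loop
   vertex 4.1 5.3 3.1
   vertex 4.1 4.1 4.8
   vertex 5.8 4.7 3.5
  endloop
 endfacet
 facet normal 0.381 0.629 -0.678
  outer loop
   vertex 4.1 5.3 3.1
   vertex 5.8 4.7 3.5
   vertex 4.2 3.3 1.3
  endloop
 endfacet
 facet normal 0.024 0.669 -0.742
  outer loop
   vertex 4.1 5.3 3.1
   vertex 4.2 3.3 1.3
   vertex 2.0 3.6 1.5
  endloop
 endfacet
 facet normal -0.151 0.297 0.943
  outer loop
   vertex 2.5 1.7 5.3
   vertex 4.1 4.1 4.8
   vertex 0.8 0.2 5.5
  endloop
 endfacet
 facet normal 0.463 -0.421 0.780
  outer loop
   vertex 2.5 1.7 5.3
   vertex 0.8 0.2 5.5
   vertex 3.9 2.5 4.9
  endloop
 endfacet
 facet normal 0.260 0.028 0.965
  outer loop
   vertex 2.5 1.7 5.3
   vertex 3.9 2.5 4.9
   vertex 4.1 4.1 4.8
  endloop
 endfacet
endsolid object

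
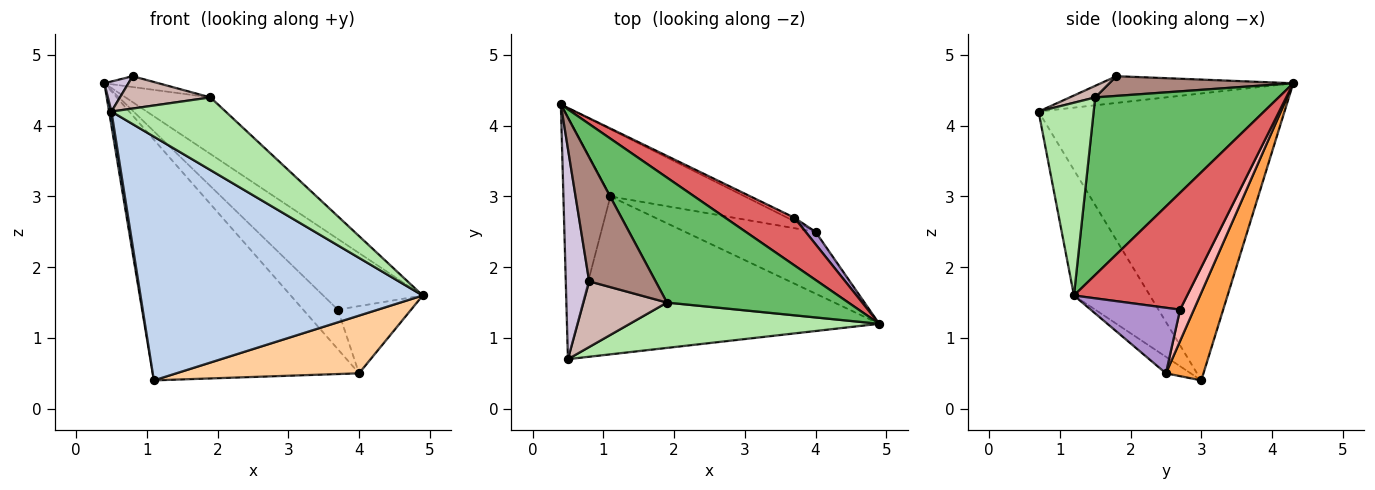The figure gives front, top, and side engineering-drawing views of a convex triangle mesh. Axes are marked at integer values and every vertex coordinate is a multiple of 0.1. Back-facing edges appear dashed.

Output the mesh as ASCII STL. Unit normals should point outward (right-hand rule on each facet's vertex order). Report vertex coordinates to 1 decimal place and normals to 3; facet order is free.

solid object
 facet normal -0.987 -0.009 -0.162
  outer loop
   vertex 1.1 3.0 0.4
   vertex 0.5 0.7 4.2
   vertex 0.4 4.3 4.6
  endloop
 endfacet
 facet normal -0.220 -0.819 -0.530
  outer loop
   vertex 1.1 3.0 0.4
   vertex 4.9 1.2 1.6
   vertex 0.5 0.7 4.2
  endloop
 endfacet
 facet normal 0.173 0.949 -0.265
  outer loop
   vertex 4.0 2.5 0.5
   vertex 1.1 3.0 0.4
   vertex 0.4 4.3 4.6
  endloop
 endfacet
 facet normal -0.092 -0.680 -0.728
  outer loop
   vertex 4.0 2.5 0.5
   vertex 4.9 1.2 1.6
   vertex 1.1 3.0 0.4
  endloop
 endfacet
 facet normal 0.665 0.308 0.680
  outer loop
   vertex 1.9 1.5 4.4
   vertex 4.9 1.2 1.6
   vertex 0.4 4.3 4.6
  endloop
 endfacet
 facet normal 0.379 -0.785 0.490
  outer loop
   vertex 1.9 1.5 4.4
   vertex 0.5 0.7 4.2
   vertex 4.9 1.2 1.6
  endloop
 endfacet
 facet normal 0.686 0.603 0.406
  outer loop
   vertex 3.7 2.7 1.4
   vertex 0.4 4.3 4.6
   vertex 4.9 1.2 1.6
  endloop
 endfacet
 facet normal 0.369 0.926 -0.083
  outer loop
   vertex 3.7 2.7 1.4
   vertex 4.0 2.5 0.5
   vertex 0.4 4.3 4.6
  endloop
 endfacet
 facet normal 0.768 0.630 0.116
  outer loop
   vertex 3.7 2.7 1.4
   vertex 4.9 1.2 1.6
   vertex 4.0 2.5 0.5
  endloop
 endfacet
 facet normal -0.749 -0.094 0.656
  outer loop
   vertex 0.8 1.8 4.7
   vertex 0.4 4.3 4.6
   vertex 0.5 0.7 4.2
  endloop
 endfacet
 facet normal 0.283 0.084 0.955
  outer loop
   vertex 0.8 1.8 4.7
   vertex 1.9 1.5 4.4
   vertex 0.4 4.3 4.6
  endloop
 endfacet
 facet normal 0.123 -0.438 0.890
  outer loop
   vertex 0.8 1.8 4.7
   vertex 0.5 0.7 4.2
   vertex 1.9 1.5 4.4
  endloop
 endfacet
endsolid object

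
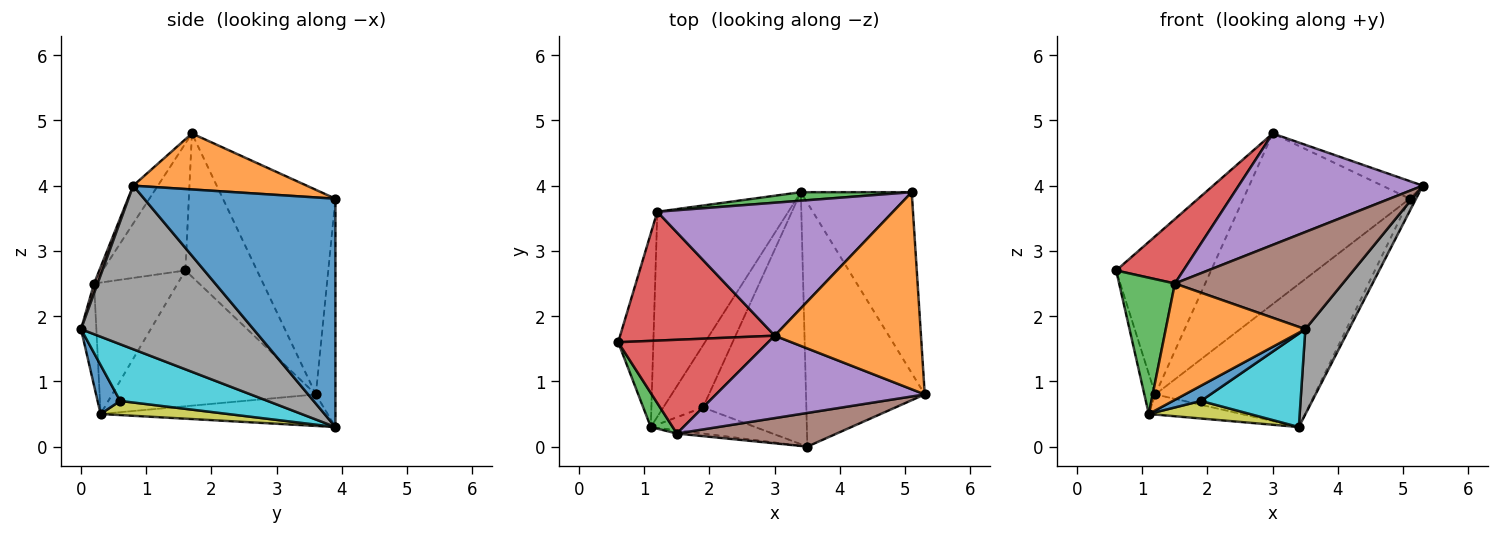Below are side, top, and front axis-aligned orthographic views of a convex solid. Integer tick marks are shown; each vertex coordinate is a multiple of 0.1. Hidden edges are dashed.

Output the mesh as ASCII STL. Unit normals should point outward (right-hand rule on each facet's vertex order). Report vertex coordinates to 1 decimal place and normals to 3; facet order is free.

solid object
 facet normal 0.899 0.030 -0.437
  outer loop
   vertex 3.4 3.9 0.3
   vertex 5.1 3.9 3.8
   vertex 5.3 0.8 4.0
  endloop
 endfacet
 facet normal 0.356 0.083 0.931
  outer loop
   vertex 3.0 1.7 4.8
   vertex 5.3 0.8 4.0
   vertex 5.1 3.9 3.8
  endloop
 endfacet
 facet normal -0.122 0.991 0.059
  outer loop
   vertex 1.2 3.6 0.8
   vertex 5.1 3.9 3.8
   vertex 3.4 3.9 0.3
  endloop
 endfacet
 facet normal -0.505 0.669 0.545
  outer loop
   vertex 1.2 3.6 0.8
   vertex 0.6 1.6 2.7
   vertex 3.0 1.7 4.8
  endloop
 endfacet
 facet normal -0.471 0.696 0.542
  outer loop
   vertex 1.2 3.6 0.8
   vertex 3.0 1.7 4.8
   vertex 5.1 3.9 3.8
  endloop
 endfacet
 facet normal -0.967 0.052 -0.250
  outer loop
   vertex 1.2 3.6 0.8
   vertex 1.1 0.3 0.5
   vertex 0.6 1.6 2.7
  endloop
 endfacet
 facet normal -0.233 0.095 -0.968
  outer loop
   vertex 1.2 3.6 0.8
   vertex 3.4 3.9 0.3
   vertex 1.1 0.3 0.5
  endloop
 endfacet
 facet normal 0.793 -0.201 -0.575
  outer loop
   vertex 3.5 0.0 1.8
   vertex 3.4 3.9 0.3
   vertex 5.3 0.8 4.0
  endloop
 endfacet
 facet normal 0.324 -0.258 -0.910
  outer loop
   vertex 1.9 0.6 0.7
   vertex 1.1 0.3 0.5
   vertex 3.4 3.9 0.3
  endloop
 endfacet
 facet normal 0.457 -0.309 -0.834
  outer loop
   vertex 1.9 0.6 0.7
   vertex 3.4 3.9 0.3
   vertex 3.5 0.0 1.8
  endloop
 endfacet
 facet normal 0.375 -0.467 -0.801
  outer loop
   vertex 1.9 0.6 0.7
   vertex 3.5 0.0 1.8
   vertex 1.1 0.3 0.5
  endloop
 endfacet
 facet normal -0.109 -0.994 -0.028
  outer loop
   vertex 1.5 0.2 2.5
   vertex 1.1 0.3 0.5
   vertex 3.5 0.0 1.8
  endloop
 endfacet
 facet normal -0.824 -0.549 0.137
  outer loop
   vertex 1.5 0.2 2.5
   vertex 0.6 1.6 2.7
   vertex 1.1 0.3 0.5
  endloop
 endfacet
 facet normal -0.572 -0.464 0.676
  outer loop
   vertex 1.5 0.2 2.5
   vertex 3.0 1.7 4.8
   vertex 0.6 1.6 2.7
  endloop
 endfacet
 facet normal -0.107 -0.799 0.591
  outer loop
   vertex 1.5 0.2 2.5
   vertex 5.3 0.8 4.0
   vertex 3.0 1.7 4.8
  endloop
 endfacet
 facet normal 0.020 -0.945 0.327
  outer loop
   vertex 1.5 0.2 2.5
   vertex 3.5 0.0 1.8
   vertex 5.3 0.8 4.0
  endloop
 endfacet
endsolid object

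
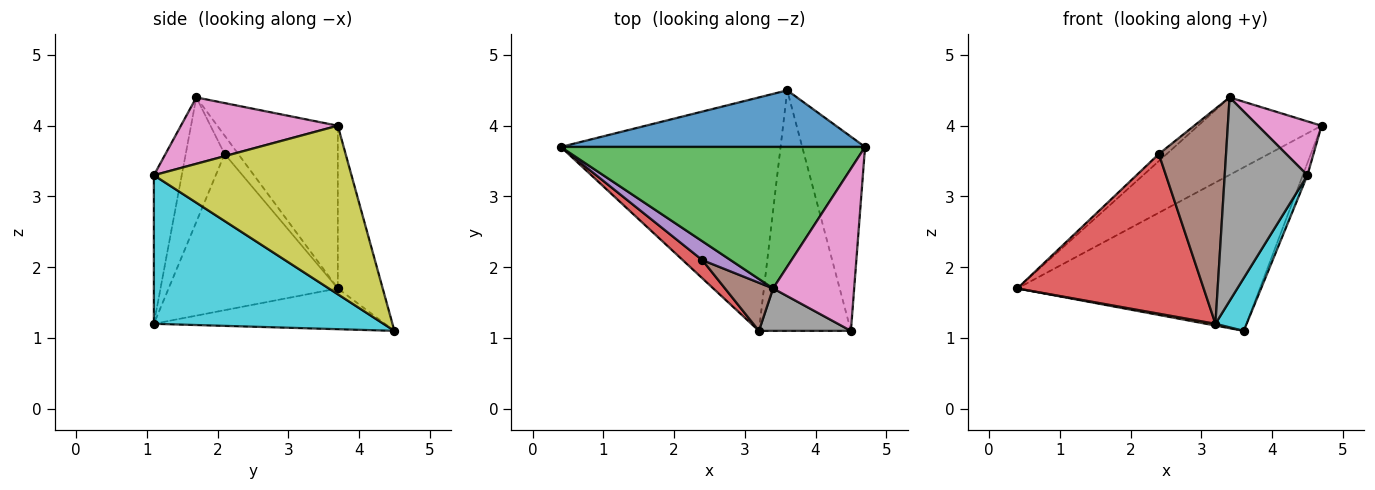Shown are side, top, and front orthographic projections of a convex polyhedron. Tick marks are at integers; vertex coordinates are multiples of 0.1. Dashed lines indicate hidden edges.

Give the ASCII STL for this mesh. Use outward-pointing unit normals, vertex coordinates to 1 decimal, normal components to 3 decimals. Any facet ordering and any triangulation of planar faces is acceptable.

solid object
 facet normal -0.172 0.931 0.322
  outer loop
   vertex 3.6 4.5 1.1
   vertex 0.4 3.7 1.7
   vertex 4.7 3.7 4.0
  endloop
 endfacet
 facet normal -0.182 -0.007 -0.983
  outer loop
   vertex 3.6 4.5 1.1
   vertex 3.2 1.1 1.2
   vertex 0.4 3.7 1.7
  endloop
 endfacet
 facet normal -0.425 0.435 0.794
  outer loop
   vertex 3.4 1.7 4.4
   vertex 4.7 3.7 4.0
   vertex 0.4 3.7 1.7
  endloop
 endfacet
 facet normal -0.670 -0.738 0.084
  outer loop
   vertex 2.4 2.1 3.6
   vertex 0.4 3.7 1.7
   vertex 3.2 1.1 1.2
  endloop
 endfacet
 facet normal -0.520 0.300 0.800
  outer loop
   vertex 2.4 2.1 3.6
   vertex 3.4 1.7 4.4
   vertex 0.4 3.7 1.7
  endloop
 endfacet
 facet normal -0.492 -0.850 0.190
  outer loop
   vertex 2.4 2.1 3.6
   vertex 3.2 1.1 1.2
   vertex 3.4 1.7 4.4
  endloop
 endfacet
 facet normal 0.614 -0.249 0.749
  outer loop
   vertex 4.5 1.1 3.3
   vertex 4.7 3.7 4.0
   vertex 3.4 1.7 4.4
  endloop
 endfacet
 facet normal -0.313 -0.930 0.194
  outer loop
   vertex 4.5 1.1 3.3
   vertex 3.4 1.7 4.4
   vertex 3.2 1.1 1.2
  endloop
 endfacet
 facet normal 0.937 0.022 -0.349
  outer loop
   vertex 4.5 1.1 3.3
   vertex 3.6 4.5 1.1
   vertex 4.7 3.7 4.0
  endloop
 endfacet
 facet normal 0.845 -0.115 -0.523
  outer loop
   vertex 4.5 1.1 3.3
   vertex 3.2 1.1 1.2
   vertex 3.6 4.5 1.1
  endloop
 endfacet
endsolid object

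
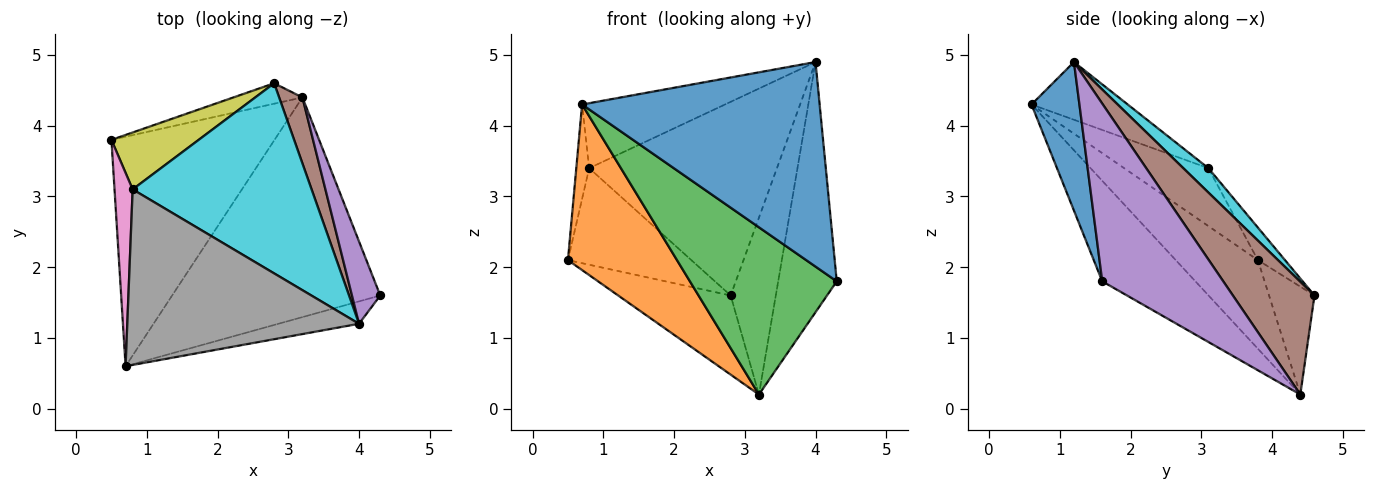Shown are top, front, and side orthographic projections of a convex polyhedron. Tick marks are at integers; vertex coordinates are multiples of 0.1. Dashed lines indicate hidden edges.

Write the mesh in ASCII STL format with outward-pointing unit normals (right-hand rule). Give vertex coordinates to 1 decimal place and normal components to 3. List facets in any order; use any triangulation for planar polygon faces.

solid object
 facet normal 0.197 -0.975 -0.107
  outer loop
   vertex 4.0 1.2 4.9
   vertex 0.7 0.6 4.3
   vertex 4.3 1.6 1.8
  endloop
 endfacet
 facet normal -0.403 -0.535 -0.742
  outer loop
   vertex 3.2 4.4 0.2
   vertex 0.7 0.6 4.3
   vertex 0.5 3.8 2.1
  endloop
 endfacet
 facet normal -0.359 -0.565 -0.743
  outer loop
   vertex 3.2 4.4 0.2
   vertex 4.3 1.6 1.8
   vertex 0.7 0.6 4.3
  endloop
 endfacet
 facet normal -0.364 0.902 -0.233
  outer loop
   vertex 3.2 4.4 0.2
   vertex 0.5 3.8 2.1
   vertex 2.8 4.6 1.6
  endloop
 endfacet
 facet normal 0.891 0.431 0.142
  outer loop
   vertex 3.2 4.4 0.2
   vertex 4.0 1.2 4.9
   vertex 4.3 1.6 1.8
  endloop
 endfacet
 facet normal 0.861 0.477 0.178
  outer loop
   vertex 3.2 4.4 0.2
   vertex 2.8 4.6 1.6
   vertex 4.0 1.2 4.9
  endloop
 endfacet
 facet normal -0.944 0.144 0.296
  outer loop
   vertex 0.8 3.1 3.4
   vertex 0.5 3.8 2.1
   vertex 0.7 0.6 4.3
  endloop
 endfacet
 facet normal -0.227 0.338 0.913
  outer loop
   vertex 0.8 3.1 3.4
   vertex 0.7 0.6 4.3
   vertex 4.0 1.2 4.9
  endloop
 endfacet
 facet normal -0.186 0.847 0.499
  outer loop
   vertex 0.8 3.1 3.4
   vertex 2.8 4.6 1.6
   vertex 0.5 3.8 2.1
  endloop
 endfacet
 facet normal 0.095 0.710 0.697
  outer loop
   vertex 0.8 3.1 3.4
   vertex 4.0 1.2 4.9
   vertex 2.8 4.6 1.6
  endloop
 endfacet
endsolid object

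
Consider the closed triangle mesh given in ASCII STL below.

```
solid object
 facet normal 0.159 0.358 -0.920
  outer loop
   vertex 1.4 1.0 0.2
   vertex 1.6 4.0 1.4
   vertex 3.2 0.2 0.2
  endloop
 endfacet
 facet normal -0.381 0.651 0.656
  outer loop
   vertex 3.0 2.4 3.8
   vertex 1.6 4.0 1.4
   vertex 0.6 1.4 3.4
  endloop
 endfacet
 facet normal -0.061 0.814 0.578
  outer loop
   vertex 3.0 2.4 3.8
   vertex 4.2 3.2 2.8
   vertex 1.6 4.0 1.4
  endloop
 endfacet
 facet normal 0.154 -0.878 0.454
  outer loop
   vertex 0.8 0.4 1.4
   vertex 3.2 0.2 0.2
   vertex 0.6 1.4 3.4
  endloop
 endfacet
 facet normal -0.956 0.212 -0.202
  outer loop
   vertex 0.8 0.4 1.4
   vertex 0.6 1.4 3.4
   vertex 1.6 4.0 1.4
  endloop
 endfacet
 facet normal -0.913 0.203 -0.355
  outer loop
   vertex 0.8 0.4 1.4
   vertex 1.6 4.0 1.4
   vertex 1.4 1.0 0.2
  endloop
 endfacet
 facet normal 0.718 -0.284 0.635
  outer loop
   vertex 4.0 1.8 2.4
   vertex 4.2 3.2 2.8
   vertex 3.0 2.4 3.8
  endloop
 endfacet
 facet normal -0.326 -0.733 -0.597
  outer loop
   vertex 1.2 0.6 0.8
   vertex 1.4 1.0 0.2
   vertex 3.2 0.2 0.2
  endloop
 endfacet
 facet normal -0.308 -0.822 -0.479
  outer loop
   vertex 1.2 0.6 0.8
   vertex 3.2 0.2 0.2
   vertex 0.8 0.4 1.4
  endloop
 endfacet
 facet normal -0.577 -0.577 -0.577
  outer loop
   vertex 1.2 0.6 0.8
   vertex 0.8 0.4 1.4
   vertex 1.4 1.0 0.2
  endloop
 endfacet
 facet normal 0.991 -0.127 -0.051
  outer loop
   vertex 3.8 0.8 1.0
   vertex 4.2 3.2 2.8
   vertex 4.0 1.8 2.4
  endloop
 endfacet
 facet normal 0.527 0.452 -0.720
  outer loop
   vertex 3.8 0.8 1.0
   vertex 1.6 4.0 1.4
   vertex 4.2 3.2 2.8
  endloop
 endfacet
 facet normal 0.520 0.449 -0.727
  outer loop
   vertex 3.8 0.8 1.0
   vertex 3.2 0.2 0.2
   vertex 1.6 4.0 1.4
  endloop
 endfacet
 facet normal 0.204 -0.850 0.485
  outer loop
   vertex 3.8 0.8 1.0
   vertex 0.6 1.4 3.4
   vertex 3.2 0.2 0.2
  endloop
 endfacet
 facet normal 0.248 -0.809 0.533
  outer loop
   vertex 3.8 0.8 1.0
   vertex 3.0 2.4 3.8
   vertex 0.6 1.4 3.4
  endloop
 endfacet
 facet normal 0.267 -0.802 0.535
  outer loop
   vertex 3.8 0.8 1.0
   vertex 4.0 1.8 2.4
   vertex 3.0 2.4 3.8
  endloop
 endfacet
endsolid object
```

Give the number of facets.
16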